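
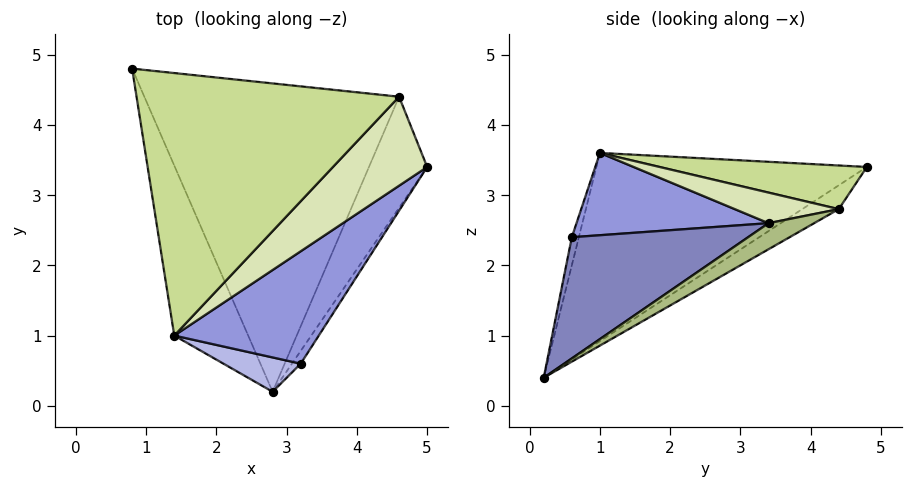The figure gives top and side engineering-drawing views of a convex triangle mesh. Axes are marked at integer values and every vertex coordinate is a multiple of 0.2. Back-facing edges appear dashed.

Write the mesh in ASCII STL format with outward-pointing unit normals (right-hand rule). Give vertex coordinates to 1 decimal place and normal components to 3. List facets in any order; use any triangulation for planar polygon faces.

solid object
 facet normal -0.918 -0.164 -0.361
  outer loop
   vertex 1.4 1.0 3.6
   vertex 0.8 4.8 3.4
   vertex 2.8 0.2 0.4
  endloop
 endfacet
 facet normal 0.842 -0.537 -0.061
  outer loop
   vertex 3.2 0.6 2.4
   vertex 2.8 0.2 0.4
   vertex 5.0 3.4 2.6
  endloop
 endfacet
 facet normal 0.463 -0.355 0.812
  outer loop
   vertex 3.2 0.6 2.4
   vertex 5.0 3.4 2.6
   vertex 1.4 1.0 3.6
  endloop
 endfacet
 facet normal -0.076 -0.975 0.210
  outer loop
   vertex 3.2 0.6 2.4
   vertex 1.4 1.0 3.6
   vertex 2.8 0.2 0.4
  endloop
 endfacet
 facet normal -0.080 0.520 -0.850
  outer loop
   vertex 4.6 4.4 2.8
   vertex 2.8 0.2 0.4
   vertex 0.8 4.8 3.4
  endloop
 endfacet
 facet normal 0.387 0.327 -0.862
  outer loop
   vertex 4.6 4.4 2.8
   vertex 5.0 3.4 2.6
   vertex 2.8 0.2 0.4
  endloop
 endfacet
 facet normal 0.163 0.078 0.983
  outer loop
   vertex 4.6 4.4 2.8
   vertex 0.8 4.8 3.4
   vertex 1.4 1.0 3.6
  endloop
 endfacet
 facet normal 0.308 -0.067 0.949
  outer loop
   vertex 4.6 4.4 2.8
   vertex 1.4 1.0 3.6
   vertex 5.0 3.4 2.6
  endloop
 endfacet
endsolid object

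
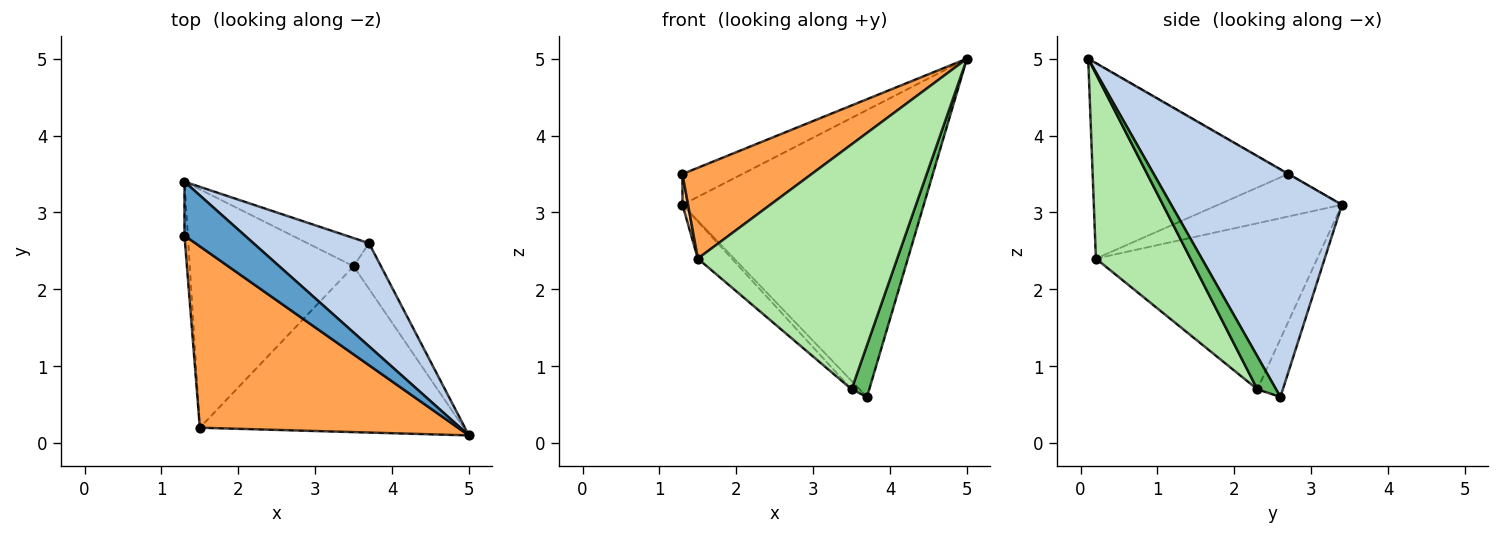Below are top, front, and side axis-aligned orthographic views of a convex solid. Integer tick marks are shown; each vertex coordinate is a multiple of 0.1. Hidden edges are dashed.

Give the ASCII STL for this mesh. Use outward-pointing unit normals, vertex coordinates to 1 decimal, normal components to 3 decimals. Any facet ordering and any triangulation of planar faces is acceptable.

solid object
 facet normal -0.003 0.496 0.868
  outer loop
   vertex 1.3 3.4 3.1
   vertex 1.3 2.7 3.5
   vertex 5.0 0.1 5.0
  endloop
 endfacet
 facet normal 0.554 0.783 0.281
  outer loop
   vertex 1.3 3.4 3.1
   vertex 5.0 0.1 5.0
   vertex 3.7 2.6 0.6
  endloop
 endfacet
 facet normal -0.561 -0.371 0.740
  outer loop
   vertex 1.5 0.2 2.4
   vertex 5.0 0.1 5.0
   vertex 1.3 2.7 3.5
  endloop
 endfacet
 facet normal -0.996 -0.045 -0.079
  outer loop
   vertex 1.5 0.2 2.4
   vertex 1.3 2.7 3.5
   vertex 1.3 3.4 3.1
  endloop
 endfacet
 facet normal 0.622 -0.587 -0.518
  outer loop
   vertex 3.5 2.3 0.7
   vertex 3.7 2.6 0.6
   vertex 5.0 0.1 5.0
  endloop
 endfacet
 facet normal 0.366 -0.771 -0.522
  outer loop
   vertex 3.5 2.3 0.7
   vertex 5.0 0.1 5.0
   vertex 1.5 0.2 2.4
  endloop
 endfacet
 facet normal -0.671 0.210 -0.711
  outer loop
   vertex 3.5 2.3 0.7
   vertex 1.3 3.4 3.1
   vertex 3.7 2.6 0.6
  endloop
 endfacet
 facet normal -0.708 0.109 -0.698
  outer loop
   vertex 3.5 2.3 0.7
   vertex 1.5 0.2 2.4
   vertex 1.3 3.4 3.1
  endloop
 endfacet
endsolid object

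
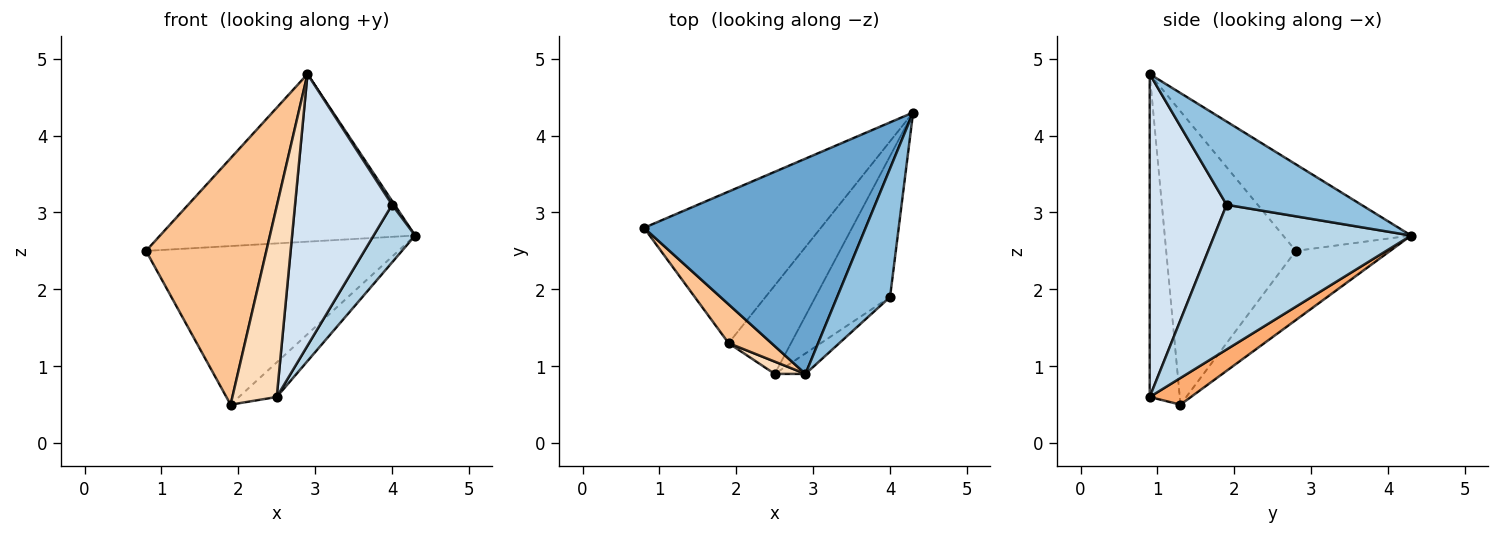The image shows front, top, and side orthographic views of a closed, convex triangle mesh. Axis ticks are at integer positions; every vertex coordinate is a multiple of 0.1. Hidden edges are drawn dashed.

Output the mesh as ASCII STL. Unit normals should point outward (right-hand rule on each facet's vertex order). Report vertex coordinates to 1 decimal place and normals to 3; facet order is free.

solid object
 facet normal -0.295 0.587 0.754
  outer loop
   vertex 2.9 0.9 4.8
   vertex 4.3 4.3 2.7
   vertex 0.8 2.8 2.5
  endloop
 endfacet
 facet normal 0.844 -0.016 0.537
  outer loop
   vertex 4.0 1.9 3.1
   vertex 4.3 4.3 2.7
   vertex 2.9 0.9 4.8
  endloop
 endfacet
 facet normal 0.874 -0.184 -0.450
  outer loop
   vertex 4.0 1.9 3.1
   vertex 2.5 0.9 0.6
   vertex 4.3 4.3 2.7
  endloop
 endfacet
 facet normal 0.620 -0.782 -0.059
  outer loop
   vertex 4.0 1.9 3.1
   vertex 2.9 0.9 4.8
   vertex 2.5 0.9 0.6
  endloop
 endfacet
 facet normal -0.261 0.698 -0.667
  outer loop
   vertex 1.9 1.3 0.5
   vertex 0.8 2.8 2.5
   vertex 4.3 4.3 2.7
  endloop
 endfacet
 facet normal 0.370 0.339 -0.865
  outer loop
   vertex 1.9 1.3 0.5
   vertex 4.3 4.3 2.7
   vertex 2.5 0.9 0.6
  endloop
 endfacet
 facet normal -0.729 -0.676 0.107
  outer loop
   vertex 1.9 1.3 0.5
   vertex 2.9 0.9 4.8
   vertex 0.8 2.8 2.5
  endloop
 endfacet
 facet normal -0.560 -0.827 0.053
  outer loop
   vertex 1.9 1.3 0.5
   vertex 2.5 0.9 0.6
   vertex 2.9 0.9 4.8
  endloop
 endfacet
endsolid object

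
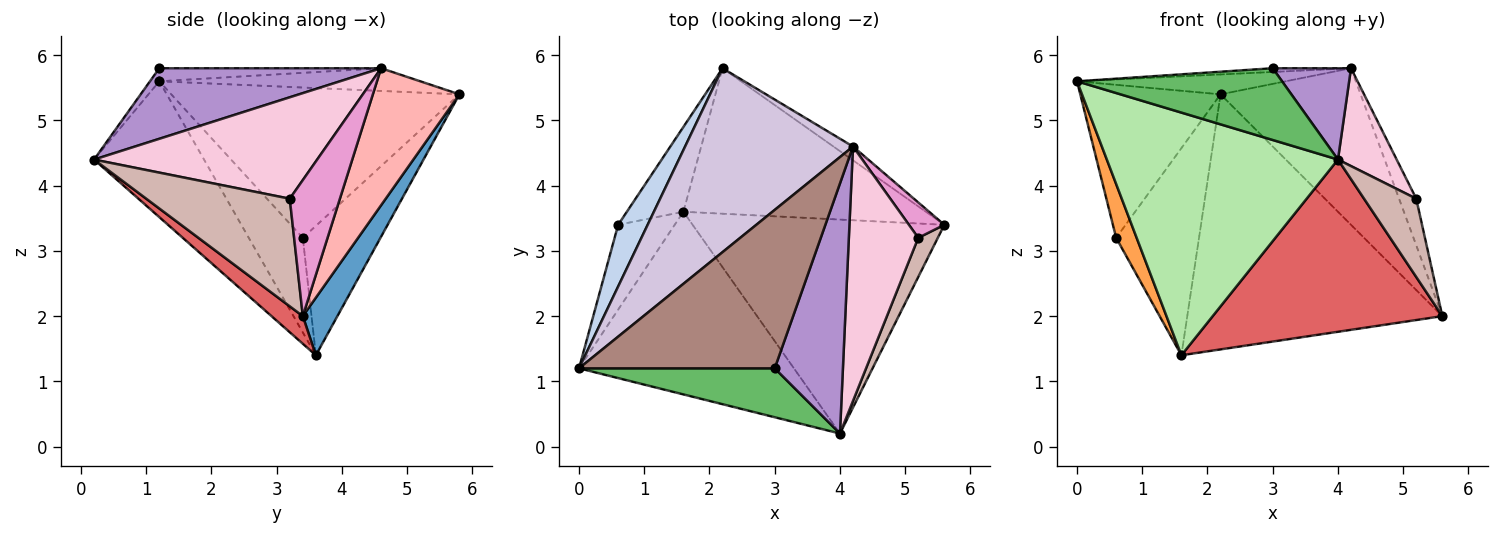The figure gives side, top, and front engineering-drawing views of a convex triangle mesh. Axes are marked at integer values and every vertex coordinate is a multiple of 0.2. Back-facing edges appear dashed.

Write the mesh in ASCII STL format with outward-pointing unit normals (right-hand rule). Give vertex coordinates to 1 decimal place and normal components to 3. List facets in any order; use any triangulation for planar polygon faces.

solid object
 facet normal 0.117 0.863 -0.492
  outer loop
   vertex 1.6 3.6 1.4
   vertex 2.2 5.8 5.4
   vertex 5.6 3.4 2.0
  endloop
 endfacet
 facet normal -0.885 0.431 0.174
  outer loop
   vertex 0.6 3.4 3.2
   vertex 0.0 1.2 5.6
   vertex 2.2 5.8 5.4
  endloop
 endfacet
 facet normal -0.816 -0.310 -0.488
  outer loop
   vertex 0.6 3.4 3.2
   vertex 1.6 3.6 1.4
   vertex 0.0 1.2 5.6
  endloop
 endfacet
 facet normal -0.655 0.699 -0.286
  outer loop
   vertex 0.6 3.4 3.2
   vertex 2.2 5.8 5.4
   vertex 1.6 3.6 1.4
  endloop
 endfacet
 facet normal -0.038 -0.826 0.563
  outer loop
   vertex 4.0 0.2 4.4
   vertex 3.0 1.2 5.8
   vertex 0.0 1.2 5.6
  endloop
 endfacet
 facet normal -0.355 -0.747 -0.562
  outer loop
   vertex 4.0 0.2 4.4
   vertex 0.0 1.2 5.6
   vertex 1.6 3.6 1.4
  endloop
 endfacet
 facet normal 0.085 -0.625 -0.776
  outer loop
   vertex 4.0 0.2 4.4
   vertex 1.6 3.6 1.4
   vertex 5.6 3.4 2.0
  endloop
 endfacet
 facet normal 0.524 0.848 -0.075
  outer loop
   vertex 4.2 4.6 5.8
   vertex 5.6 3.4 2.0
   vertex 2.2 5.8 5.4
  endloop
 endfacet
 facet normal 0.697 -0.246 0.674
  outer loop
   vertex 4.2 4.6 5.8
   vertex 3.0 1.2 5.8
   vertex 4.0 0.2 4.4
  endloop
 endfacet
 facet normal -0.133 0.107 0.985
  outer loop
   vertex 4.2 4.6 5.8
   vertex 2.2 5.8 5.4
   vertex 0.0 1.2 5.6
  endloop
 endfacet
 facet normal -0.067 0.023 0.998
  outer loop
   vertex 4.2 4.6 5.8
   vertex 0.0 1.2 5.6
   vertex 3.0 1.2 5.8
  endloop
 endfacet
 facet normal 0.926 -0.337 0.168
  outer loop
   vertex 5.2 3.2 3.8
   vertex 4.0 0.2 4.4
   vertex 5.6 3.4 2.0
  endloop
 endfacet
 facet normal 0.919 0.315 0.239
  outer loop
   vertex 5.2 3.2 3.8
   vertex 5.6 3.4 2.0
   vertex 4.2 4.6 5.8
  endloop
 endfacet
 facet normal 0.807 -0.212 0.552
  outer loop
   vertex 5.2 3.2 3.8
   vertex 4.2 4.6 5.8
   vertex 4.0 0.2 4.4
  endloop
 endfacet
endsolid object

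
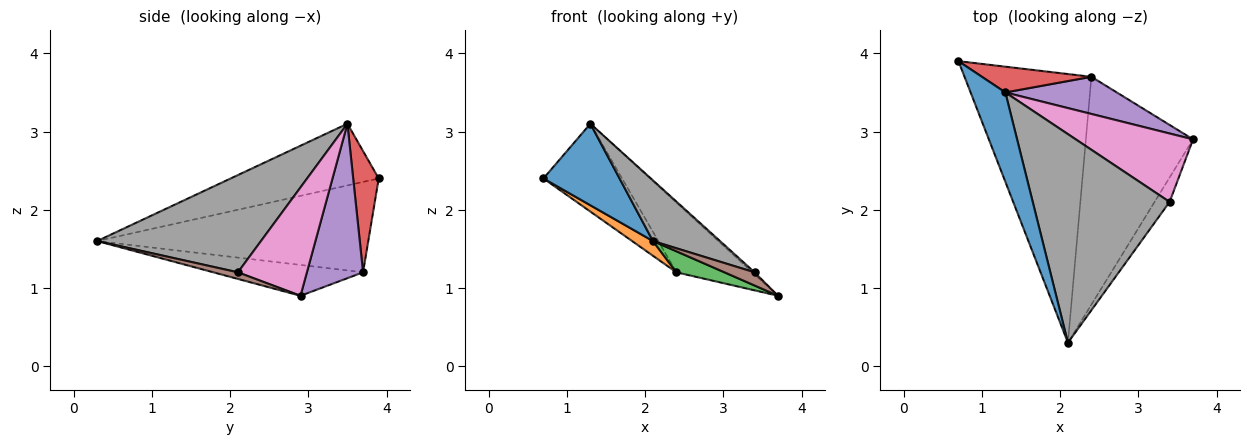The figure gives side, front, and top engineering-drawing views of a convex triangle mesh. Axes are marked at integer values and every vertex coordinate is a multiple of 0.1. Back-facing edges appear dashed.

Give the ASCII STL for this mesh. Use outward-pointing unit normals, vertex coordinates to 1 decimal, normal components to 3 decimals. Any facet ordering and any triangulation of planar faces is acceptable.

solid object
 facet normal -0.795 -0.409 0.448
  outer loop
   vertex 1.3 3.5 3.1
   vertex 0.7 3.9 2.4
   vertex 2.1 0.3 1.6
  endloop
 endfacet
 facet normal -0.580 -0.045 -0.814
  outer loop
   vertex 2.4 3.7 1.2
   vertex 2.1 0.3 1.6
   vertex 0.7 3.9 2.4
  endloop
 endfacet
 facet normal -0.275 -0.088 -0.957
  outer loop
   vertex 2.4 3.7 1.2
   vertex 3.7 2.9 0.9
   vertex 2.1 0.3 1.6
  endloop
 endfacet
 facet normal 0.297 0.916 0.269
  outer loop
   vertex 2.4 3.7 1.2
   vertex 0.7 3.9 2.4
   vertex 1.3 3.5 3.1
  endloop
 endfacet
 facet normal 0.546 0.739 0.394
  outer loop
   vertex 2.4 3.7 1.2
   vertex 1.3 3.5 3.1
   vertex 3.7 2.9 0.9
  endloop
 endfacet
 facet normal 0.361 -0.443 -0.821
  outer loop
   vertex 3.4 2.1 1.2
   vertex 2.1 0.3 1.6
   vertex 3.7 2.9 0.9
  endloop
 endfacet
 facet normal 0.678 0.021 0.734
  outer loop
   vertex 3.4 2.1 1.2
   vertex 3.7 2.9 0.9
   vertex 1.3 3.5 3.1
  endloop
 endfacet
 facet normal 0.564 -0.231 0.793
  outer loop
   vertex 3.4 2.1 1.2
   vertex 1.3 3.5 3.1
   vertex 2.1 0.3 1.6
  endloop
 endfacet
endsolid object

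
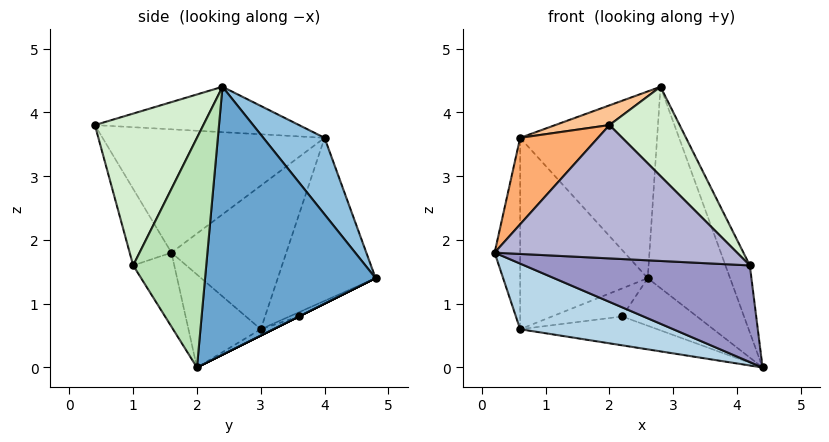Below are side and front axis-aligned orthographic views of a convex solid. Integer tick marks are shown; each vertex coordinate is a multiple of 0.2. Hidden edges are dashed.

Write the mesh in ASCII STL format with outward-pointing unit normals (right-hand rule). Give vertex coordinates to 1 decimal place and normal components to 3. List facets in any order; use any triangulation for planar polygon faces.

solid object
 facet normal 0.865 0.418 0.277
  outer loop
   vertex 2.8 2.4 4.4
   vertex 4.4 2.0 0.0
   vertex 2.6 4.8 1.4
  endloop
 endfacet
 facet normal 0.334 0.747 0.575
  outer loop
   vertex 0.6 4.0 3.6
   vertex 2.8 2.4 4.4
   vertex 2.6 4.8 1.4
  endloop
 endfacet
 facet normal -0.274 -0.580 -0.768
  outer loop
   vertex 0.6 3.0 0.6
   vertex 4.4 2.0 0.0
   vertex 0.2 1.6 1.8
  endloop
 endfacet
 facet normal -0.974 0.216 -0.072
  outer loop
   vertex 0.6 3.0 0.6
   vertex 0.2 1.6 1.8
   vertex 0.6 4.0 3.6
  endloop
 endfacet
 facet normal -0.588 0.767 -0.256
  outer loop
   vertex 0.6 3.0 0.6
   vertex 0.6 4.0 3.6
   vertex 2.6 4.8 1.4
  endloop
 endfacet
 facet normal -0.791 -0.277 0.545
  outer loop
   vertex 2.0 0.4 3.8
   vertex 0.6 4.0 3.6
   vertex 0.2 1.6 1.8
  endloop
 endfacet
 facet normal -0.408 -0.109 0.906
  outer loop
   vertex 2.0 0.4 3.8
   vertex 2.8 2.4 4.4
   vertex 0.6 4.0 3.6
  endloop
 endfacet
 facet normal 0.000 0.447 -0.894
  outer loop
   vertex 2.2 3.6 0.8
   vertex 2.6 4.8 1.4
   vertex 4.4 2.0 0.0
  endloop
 endfacet
 facet normal -0.038 0.405 -0.914
  outer loop
   vertex 2.2 3.6 0.8
   vertex 4.4 2.0 0.0
   vertex 0.6 3.0 0.6
  endloop
 endfacet
 facet normal -0.063 0.463 -0.884
  outer loop
   vertex 2.2 3.6 0.8
   vertex 0.6 3.0 0.6
   vertex 2.6 4.8 1.4
  endloop
 endfacet
 facet normal 0.905 0.302 0.302
  outer loop
   vertex 4.2 1.0 1.6
   vertex 4.4 2.0 0.0
   vertex 2.8 2.4 4.4
  endloop
 endfacet
 facet normal 0.691 -0.447 0.569
  outer loop
   vertex 4.2 1.0 1.6
   vertex 2.8 2.4 4.4
   vertex 2.0 0.4 3.8
  endloop
 endfacet
 facet normal -0.151 -0.830 -0.537
  outer loop
   vertex 4.2 1.0 1.6
   vertex 0.2 1.6 1.8
   vertex 4.4 2.0 0.0
  endloop
 endfacet
 facet normal -0.155 -0.903 -0.402
  outer loop
   vertex 4.2 1.0 1.6
   vertex 2.0 0.4 3.8
   vertex 0.2 1.6 1.8
  endloop
 endfacet
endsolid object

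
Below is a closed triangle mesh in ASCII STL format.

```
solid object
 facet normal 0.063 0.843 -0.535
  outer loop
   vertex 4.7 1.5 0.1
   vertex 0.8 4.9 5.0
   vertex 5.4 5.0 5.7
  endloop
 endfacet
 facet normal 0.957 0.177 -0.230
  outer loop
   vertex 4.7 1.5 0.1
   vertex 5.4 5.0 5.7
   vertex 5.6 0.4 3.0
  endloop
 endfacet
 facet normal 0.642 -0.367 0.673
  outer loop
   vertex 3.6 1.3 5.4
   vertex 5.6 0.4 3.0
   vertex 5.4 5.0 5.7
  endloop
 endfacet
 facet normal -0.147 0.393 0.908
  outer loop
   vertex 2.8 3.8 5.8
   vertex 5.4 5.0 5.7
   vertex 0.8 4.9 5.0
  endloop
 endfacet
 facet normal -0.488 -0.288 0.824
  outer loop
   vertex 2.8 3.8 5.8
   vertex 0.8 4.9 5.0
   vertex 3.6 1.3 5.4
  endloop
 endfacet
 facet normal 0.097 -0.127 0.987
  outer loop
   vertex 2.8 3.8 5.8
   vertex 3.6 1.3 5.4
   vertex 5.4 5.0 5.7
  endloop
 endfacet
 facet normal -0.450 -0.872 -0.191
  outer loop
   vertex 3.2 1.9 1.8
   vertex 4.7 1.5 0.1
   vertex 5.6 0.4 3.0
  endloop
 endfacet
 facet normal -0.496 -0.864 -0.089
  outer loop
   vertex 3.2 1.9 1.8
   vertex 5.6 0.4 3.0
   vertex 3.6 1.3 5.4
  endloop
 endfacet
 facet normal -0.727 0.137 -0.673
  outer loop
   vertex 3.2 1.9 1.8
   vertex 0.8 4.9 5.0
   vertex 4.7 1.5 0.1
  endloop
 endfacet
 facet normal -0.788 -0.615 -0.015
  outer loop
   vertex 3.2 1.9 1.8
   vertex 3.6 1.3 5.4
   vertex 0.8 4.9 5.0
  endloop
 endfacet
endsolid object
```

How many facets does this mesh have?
10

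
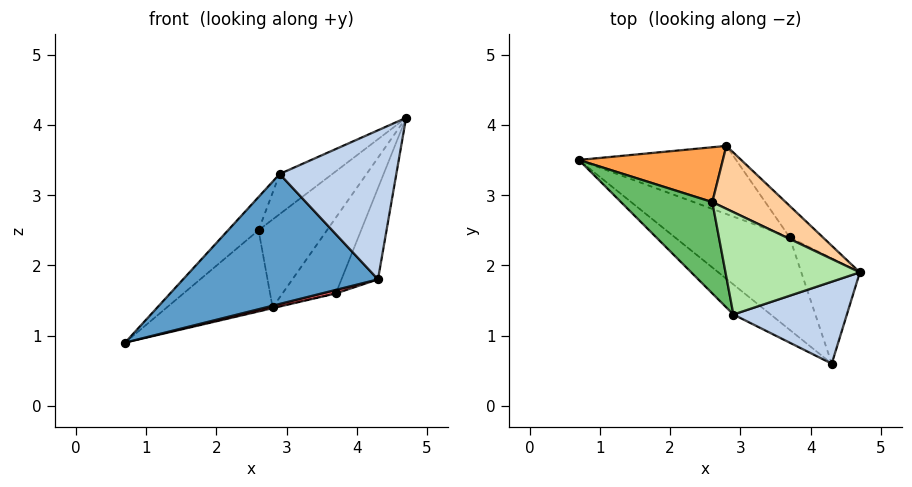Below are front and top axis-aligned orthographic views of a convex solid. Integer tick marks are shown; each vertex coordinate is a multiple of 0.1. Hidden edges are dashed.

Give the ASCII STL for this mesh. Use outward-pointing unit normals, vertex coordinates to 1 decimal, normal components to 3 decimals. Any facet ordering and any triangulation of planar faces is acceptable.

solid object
 facet normal -0.589 -0.787 -0.182
  outer loop
   vertex 2.9 1.3 3.3
   vertex 0.7 3.5 0.9
   vertex 4.3 0.6 1.8
  endloop
 endfacet
 facet normal 0.078 -0.874 0.480
  outer loop
   vertex 2.9 1.3 3.3
   vertex 4.3 0.6 1.8
   vertex 4.7 1.9 4.1
  endloop
 endfacet
 facet normal -0.208 0.809 0.550
  outer loop
   vertex 2.6 2.9 2.5
   vertex 2.8 3.7 1.4
   vertex 0.7 3.5 0.9
  endloop
 endfacet
 facet normal -0.056 0.812 0.581
  outer loop
   vertex 2.6 2.9 2.5
   vertex 4.7 1.9 4.1
   vertex 2.8 3.7 1.4
  endloop
 endfacet
 facet normal -0.564 0.282 0.776
  outer loop
   vertex 2.6 2.9 2.5
   vertex 0.7 3.5 0.9
   vertex 2.9 1.3 3.3
  endloop
 endfacet
 facet normal -0.472 0.322 0.821
  outer loop
   vertex 2.6 2.9 2.5
   vertex 2.9 1.3 3.3
   vertex 4.7 1.9 4.1
  endloop
 endfacet
 facet normal 0.214 -0.037 -0.976
  outer loop
   vertex 3.7 2.4 1.6
   vertex 4.3 0.6 1.8
   vertex 0.7 3.5 0.9
  endloop
 endfacet
 facet normal 0.231 0.010 -0.973
  outer loop
   vertex 3.7 2.4 1.6
   vertex 0.7 3.5 0.9
   vertex 2.8 3.7 1.4
  endloop
 endfacet
 facet normal 0.912 0.269 -0.311
  outer loop
   vertex 3.7 2.4 1.6
   vertex 4.7 1.9 4.1
   vertex 4.3 0.6 1.8
  endloop
 endfacet
 facet normal 0.817 0.532 -0.221
  outer loop
   vertex 3.7 2.4 1.6
   vertex 2.8 3.7 1.4
   vertex 4.7 1.9 4.1
  endloop
 endfacet
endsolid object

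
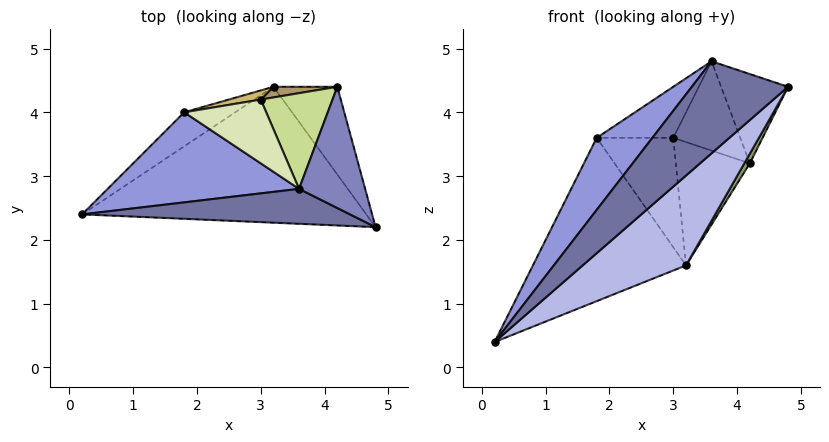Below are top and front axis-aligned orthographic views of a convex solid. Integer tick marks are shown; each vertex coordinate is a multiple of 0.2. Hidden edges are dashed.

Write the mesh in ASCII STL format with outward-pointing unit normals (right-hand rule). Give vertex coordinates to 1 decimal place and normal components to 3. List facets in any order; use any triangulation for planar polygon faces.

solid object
 facet normal -0.330 -0.883 0.335
  outer loop
   vertex 3.6 2.8 4.8
   vertex 0.2 2.4 0.4
   vertex 4.8 2.2 4.4
  endloop
 endfacet
 facet normal 0.492 0.516 0.701
  outer loop
   vertex 3.6 2.8 4.8
   vertex 4.8 2.2 4.4
   vertex 4.2 4.4 3.2
  endloop
 endfacet
 facet normal -0.684 -0.456 0.570
  outer loop
   vertex 1.8 4.0 3.6
   vertex 0.2 2.4 0.4
   vertex 3.6 2.8 4.8
  endloop
 endfacet
 facet normal 0.574 -0.452 -0.683
  outer loop
   vertex 3.2 4.4 1.6
   vertex 4.8 2.2 4.4
   vertex 0.2 2.4 0.4
  endloop
 endfacet
 facet normal 0.847 -0.058 -0.529
  outer loop
   vertex 3.2 4.4 1.6
   vertex 4.2 4.4 3.2
   vertex 4.8 2.2 4.4
  endloop
 endfacet
 facet normal -0.496 0.850 -0.177
  outer loop
   vertex 3.2 4.4 1.6
   vertex 0.2 2.4 0.4
   vertex 1.8 4.0 3.6
  endloop
 endfacet
 facet normal 0.129 0.677 0.725
  outer loop
   vertex 3.0 4.2 3.6
   vertex 3.6 2.8 4.8
   vertex 4.2 4.4 3.2
  endloop
 endfacet
 facet normal -0.104 0.621 0.777
  outer loop
   vertex 3.0 4.2 3.6
   vertex 1.8 4.0 3.6
   vertex 3.6 2.8 4.8
  endloop
 endfacet
 facet normal -0.136 0.987 0.085
  outer loop
   vertex 3.0 4.2 3.6
   vertex 4.2 4.4 3.2
   vertex 3.2 4.4 1.6
  endloop
 endfacet
 facet normal -0.164 0.983 0.082
  outer loop
   vertex 3.0 4.2 3.6
   vertex 3.2 4.4 1.6
   vertex 1.8 4.0 3.6
  endloop
 endfacet
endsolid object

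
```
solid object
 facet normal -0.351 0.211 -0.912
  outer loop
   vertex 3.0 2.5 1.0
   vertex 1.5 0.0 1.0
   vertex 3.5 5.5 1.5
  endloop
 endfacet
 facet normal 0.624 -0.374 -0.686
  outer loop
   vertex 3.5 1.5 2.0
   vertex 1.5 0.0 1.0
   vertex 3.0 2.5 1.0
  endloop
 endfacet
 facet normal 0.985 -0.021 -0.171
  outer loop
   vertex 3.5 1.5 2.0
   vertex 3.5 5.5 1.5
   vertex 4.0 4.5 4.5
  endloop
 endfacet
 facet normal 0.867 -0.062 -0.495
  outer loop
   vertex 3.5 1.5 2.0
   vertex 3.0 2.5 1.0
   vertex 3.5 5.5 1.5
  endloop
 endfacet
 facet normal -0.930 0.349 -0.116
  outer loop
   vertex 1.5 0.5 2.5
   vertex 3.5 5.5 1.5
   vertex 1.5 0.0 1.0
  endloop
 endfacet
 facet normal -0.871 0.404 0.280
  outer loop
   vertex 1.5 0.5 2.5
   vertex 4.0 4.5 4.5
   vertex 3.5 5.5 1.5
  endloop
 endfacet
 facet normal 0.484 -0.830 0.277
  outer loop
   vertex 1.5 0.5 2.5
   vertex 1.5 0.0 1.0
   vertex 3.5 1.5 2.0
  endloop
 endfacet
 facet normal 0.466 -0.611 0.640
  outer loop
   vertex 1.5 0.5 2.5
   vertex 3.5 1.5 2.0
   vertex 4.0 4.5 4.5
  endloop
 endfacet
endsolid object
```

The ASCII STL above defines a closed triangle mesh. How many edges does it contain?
12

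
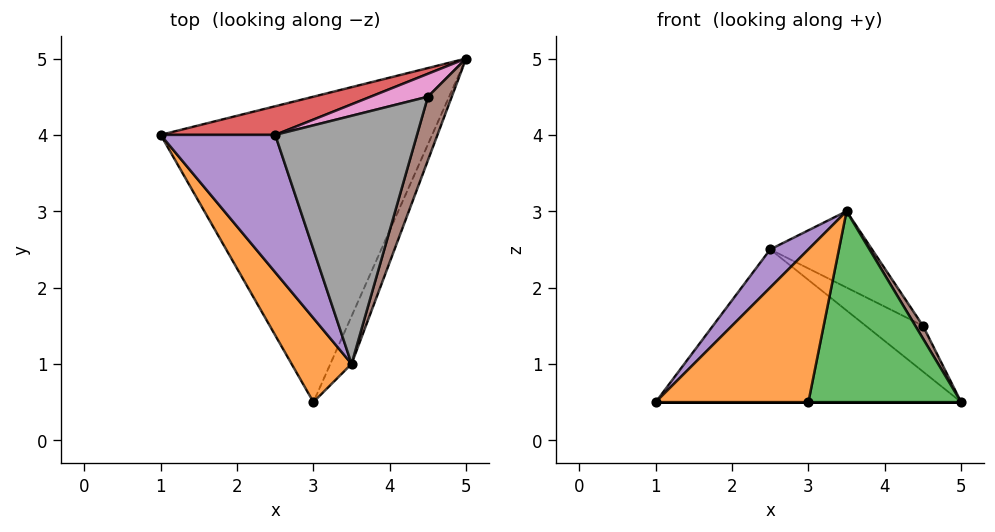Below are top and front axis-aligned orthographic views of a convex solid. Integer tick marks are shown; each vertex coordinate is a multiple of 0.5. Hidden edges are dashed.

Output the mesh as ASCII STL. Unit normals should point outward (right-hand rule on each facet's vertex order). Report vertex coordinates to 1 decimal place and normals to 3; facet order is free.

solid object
 facet normal 0.000 0.000 -1.000
  outer loop
   vertex 3.0 0.5 0.5
   vertex 1.0 4.0 0.5
   vertex 5.0 5.0 0.5
  endloop
 endfacet
 facet normal -0.838 -0.479 0.263
  outer loop
   vertex 3.5 1.0 3.0
   vertex 1.0 4.0 0.5
   vertex 3.0 0.5 0.5
  endloop
 endfacet
 facet normal 0.909 -0.404 -0.101
  outer loop
   vertex 3.5 1.0 3.0
   vertex 3.0 0.5 0.5
   vertex 5.0 5.0 0.5
  endloop
 endfacet
 facet normal -0.239 0.954 0.179
  outer loop
   vertex 2.5 4.0 2.5
   vertex 5.0 5.0 0.5
   vertex 1.0 4.0 0.5
  endloop
 endfacet
 facet normal -0.789 -0.164 0.592
  outer loop
   vertex 2.5 4.0 2.5
   vertex 1.0 4.0 0.5
   vertex 3.5 1.0 3.0
  endloop
 endfacet
 facet normal 0.907 -0.082 0.412
  outer loop
   vertex 4.5 4.5 1.5
   vertex 3.5 1.0 3.0
   vertex 5.0 5.0 0.5
  endloop
 endfacet
 facet normal 0.000 0.894 0.447
  outer loop
   vertex 4.5 4.5 1.5
   vertex 5.0 5.0 0.5
   vertex 2.5 4.0 2.5
  endloop
 endfacet
 facet normal 0.375 0.273 0.886
  outer loop
   vertex 4.5 4.5 1.5
   vertex 2.5 4.0 2.5
   vertex 3.5 1.0 3.0
  endloop
 endfacet
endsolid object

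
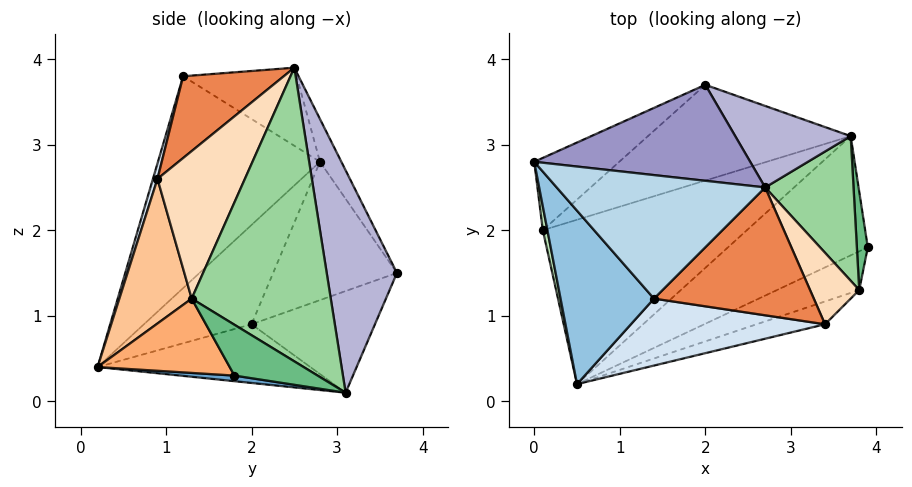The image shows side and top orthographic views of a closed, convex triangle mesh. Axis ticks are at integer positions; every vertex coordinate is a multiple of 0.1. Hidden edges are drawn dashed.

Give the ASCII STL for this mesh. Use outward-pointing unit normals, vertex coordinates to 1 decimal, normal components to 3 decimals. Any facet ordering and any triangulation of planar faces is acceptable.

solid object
 facet normal 0.040 -0.146 -0.988
  outer loop
   vertex 3.7 3.1 0.1
   vertex 3.9 1.8 0.3
   vertex 0.5 0.2 0.4
  endloop
 endfacet
 facet normal -0.802 -0.481 0.354
  outer loop
   vertex 1.4 1.2 3.8
   vertex 0.0 2.8 2.8
   vertex 0.5 0.2 0.4
  endloop
 endfacet
 facet normal -0.338 0.268 0.902
  outer loop
   vertex 1.4 1.2 3.8
   vertex 2.7 2.5 3.9
   vertex 0.0 2.8 2.8
  endloop
 endfacet
 facet normal 0.022 -0.961 0.277
  outer loop
   vertex 1.4 1.2 3.8
   vertex 0.5 0.2 0.4
   vertex 3.4 0.9 2.6
  endloop
 endfacet
 facet normal 0.403 -0.464 0.789
  outer loop
   vertex 1.4 1.2 3.8
   vertex 3.4 0.9 2.6
   vertex 2.7 2.5 3.9
  endloop
 endfacet
 facet normal 0.377 -0.827 -0.417
  outer loop
   vertex 3.8 1.3 1.2
   vertex 0.5 0.2 0.4
   vertex 3.9 1.8 0.3
  endloop
 endfacet
 facet normal 0.348 -0.923 -0.164
  outer loop
   vertex 3.8 1.3 1.2
   vertex 3.4 0.9 2.6
   vertex 0.5 0.2 0.4
  endloop
 endfacet
 facet normal 0.937 0.156 0.312
  outer loop
   vertex 3.8 1.3 1.2
   vertex 2.7 2.5 3.9
   vertex 3.4 0.9 2.6
  endloop
 endfacet
 facet normal 0.962 0.180 0.207
  outer loop
   vertex 3.8 1.3 1.2
   vertex 3.9 1.8 0.3
   vertex 3.7 3.1 0.1
  endloop
 endfacet
 facet normal 0.933 0.224 0.281
  outer loop
   vertex 3.8 1.3 1.2
   vertex 3.7 3.1 0.1
   vertex 2.7 2.5 3.9
  endloop
 endfacet
 facet normal -0.972 -0.229 0.045
  outer loop
   vertex 0.1 2.0 0.9
   vertex 0.5 0.2 0.4
   vertex 0.0 2.8 2.8
  endloop
 endfacet
 facet normal -0.271 0.201 -0.941
  outer loop
   vertex 0.1 2.0 0.9
   vertex 3.7 3.1 0.1
   vertex 0.5 0.2 0.4
  endloop
 endfacet
 facet normal -0.092 0.880 0.467
  outer loop
   vertex 2.0 3.7 1.5
   vertex 0.0 2.8 2.8
   vertex 2.7 2.5 3.9
  endloop
 endfacet
 facet normal 0.506 0.821 0.263
  outer loop
   vertex 2.0 3.7 1.5
   vertex 2.7 2.5 3.9
   vertex 3.7 3.1 0.1
  endloop
 endfacet
 facet normal -0.563 0.751 -0.346
  outer loop
   vertex 2.0 3.7 1.5
   vertex 0.1 2.0 0.9
   vertex 0.0 2.8 2.8
  endloop
 endfacet
 facet normal -0.347 0.632 -0.693
  outer loop
   vertex 2.0 3.7 1.5
   vertex 3.7 3.1 0.1
   vertex 0.1 2.0 0.9
  endloop
 endfacet
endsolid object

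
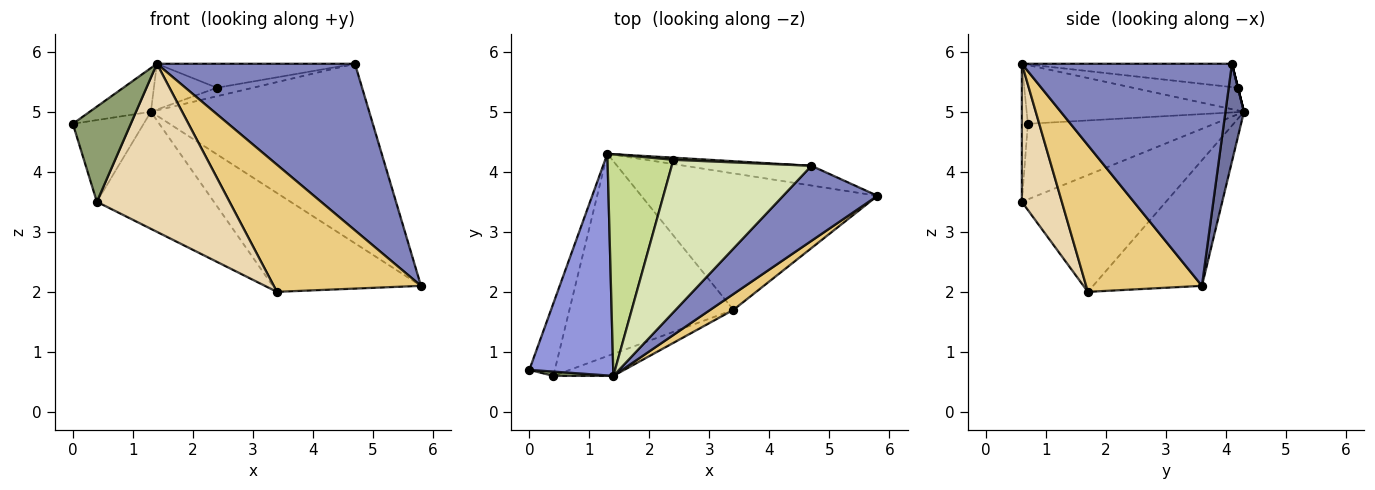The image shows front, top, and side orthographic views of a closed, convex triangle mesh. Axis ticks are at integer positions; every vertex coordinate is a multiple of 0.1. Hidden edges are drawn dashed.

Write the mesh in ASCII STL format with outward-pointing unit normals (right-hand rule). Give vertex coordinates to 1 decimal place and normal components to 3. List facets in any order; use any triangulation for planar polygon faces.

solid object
 facet normal 0.084 0.991 -0.109
  outer loop
   vertex 4.7 4.1 5.8
   vertex 5.8 3.6 2.1
   vertex 1.3 4.3 5.0
  endloop
 endfacet
 facet normal 0.695 -0.655 0.295
  outer loop
   vertex 1.4 0.6 5.8
   vertex 5.8 3.6 2.1
   vertex 4.7 4.1 5.8
  endloop
 endfacet
 facet normal -0.566 0.160 0.809
  outer loop
   vertex 1.4 0.6 5.8
   vertex 1.3 4.3 5.0
   vertex 0.0 0.7 4.8
  endloop
 endfacet
 facet normal -0.892 0.339 -0.300
  outer loop
   vertex 0.4 0.6 3.5
   vertex 0.0 0.7 4.8
   vertex 1.3 4.3 5.0
  endloop
 endfacet
 facet normal -0.103 -0.994 0.045
  outer loop
   vertex 0.4 0.6 3.5
   vertex 1.4 0.6 5.8
   vertex 0.0 0.7 4.8
  endloop
 endfacet
 facet normal 0.000 0.970 0.243
  outer loop
   vertex 2.4 4.2 5.4
   vertex 4.7 4.1 5.8
   vertex 1.3 4.3 5.0
  endloop
 endfacet
 facet normal -0.320 0.192 0.928
  outer loop
   vertex 2.4 4.2 5.4
   vertex 1.3 4.3 5.0
   vertex 1.4 0.6 5.8
  endloop
 endfacet
 facet normal -0.163 0.154 0.975
  outer loop
   vertex 2.4 4.2 5.4
   vertex 1.4 0.6 5.8
   vertex 4.7 4.1 5.8
  endloop
 endfacet
 facet normal -0.396 0.539 -0.744
  outer loop
   vertex 3.4 1.7 2.0
   vertex 1.3 4.3 5.0
   vertex 5.8 3.6 2.1
  endloop
 endfacet
 facet normal -0.525 0.426 -0.737
  outer loop
   vertex 3.4 1.7 2.0
   vertex 0.4 0.6 3.5
   vertex 1.3 4.3 5.0
  endloop
 endfacet
 facet normal 0.615 -0.782 0.097
  outer loop
   vertex 3.4 1.7 2.0
   vertex 5.8 3.6 2.1
   vertex 1.4 0.6 5.8
  endloop
 endfacet
 facet normal 0.286 -0.950 -0.124
  outer loop
   vertex 3.4 1.7 2.0
   vertex 1.4 0.6 5.8
   vertex 0.4 0.6 3.5
  endloop
 endfacet
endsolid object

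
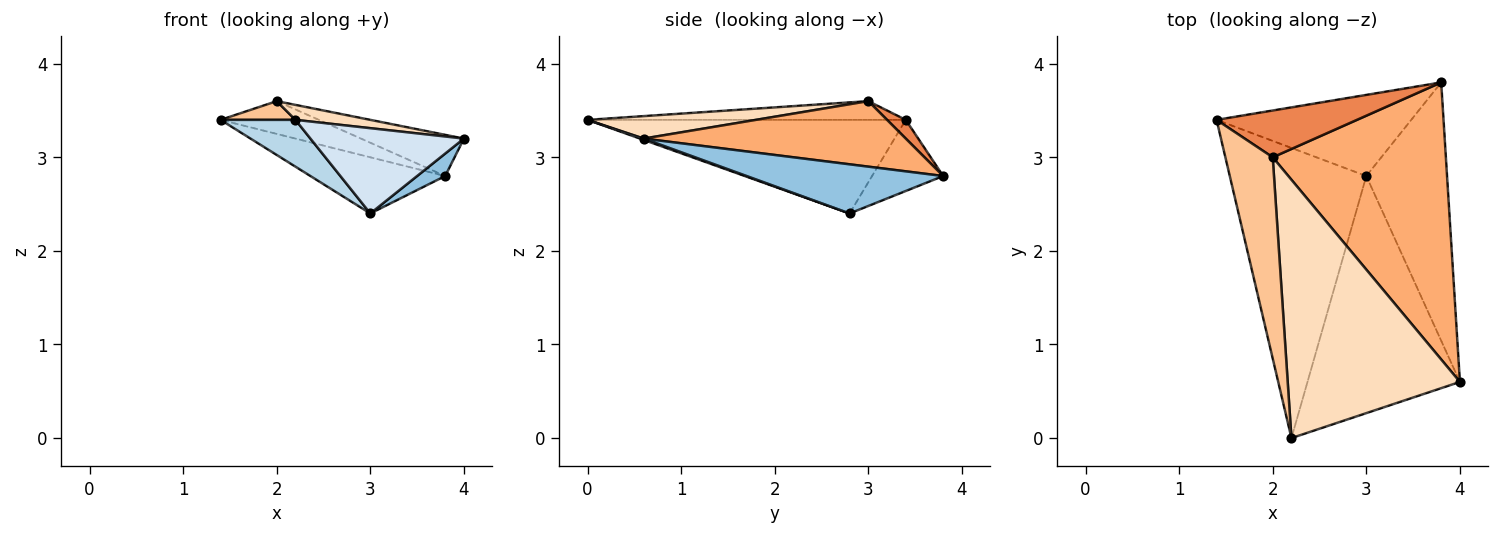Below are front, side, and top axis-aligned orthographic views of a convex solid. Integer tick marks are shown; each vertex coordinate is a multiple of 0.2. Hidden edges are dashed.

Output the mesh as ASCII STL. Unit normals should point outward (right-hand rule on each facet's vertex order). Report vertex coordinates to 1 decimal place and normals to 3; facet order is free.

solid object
 facet normal -0.288 0.545 -0.787
  outer loop
   vertex 3.0 2.8 2.4
   vertex 1.4 3.4 3.4
   vertex 3.8 3.8 2.8
  endloop
 endfacet
 facet normal 0.519 -0.074 -0.852
  outer loop
   vertex 3.0 2.8 2.4
   vertex 3.8 3.8 2.8
   vertex 4.0 0.6 3.2
  endloop
 endfacet
 facet normal -0.560 -0.132 -0.818
  outer loop
   vertex 2.2 0.0 3.4
   vertex 1.4 3.4 3.4
   vertex 3.0 2.8 2.4
  endloop
 endfacet
 facet normal 0.008 -0.338 -0.941
  outer loop
   vertex 2.2 0.0 3.4
   vertex 3.0 2.8 2.4
   vertex 4.0 0.6 3.2
  endloop
 endfacet
 facet normal 0.109 0.570 0.814
  outer loop
   vertex 2.0 3.0 3.6
   vertex 3.8 3.8 2.8
   vertex 1.4 3.4 3.4
  endloop
 endfacet
 facet normal 0.351 0.138 0.926
  outer loop
   vertex 2.0 3.0 3.6
   vertex 4.0 0.6 3.2
   vertex 3.8 3.8 2.8
  endloop
 endfacet
 facet normal -0.366 -0.086 0.927
  outer loop
   vertex 2.0 3.0 3.6
   vertex 1.4 3.4 3.4
   vertex 2.2 0.0 3.4
  endloop
 endfacet
 facet normal 0.129 -0.057 0.990
  outer loop
   vertex 2.0 3.0 3.6
   vertex 2.2 0.0 3.4
   vertex 4.0 0.6 3.2
  endloop
 endfacet
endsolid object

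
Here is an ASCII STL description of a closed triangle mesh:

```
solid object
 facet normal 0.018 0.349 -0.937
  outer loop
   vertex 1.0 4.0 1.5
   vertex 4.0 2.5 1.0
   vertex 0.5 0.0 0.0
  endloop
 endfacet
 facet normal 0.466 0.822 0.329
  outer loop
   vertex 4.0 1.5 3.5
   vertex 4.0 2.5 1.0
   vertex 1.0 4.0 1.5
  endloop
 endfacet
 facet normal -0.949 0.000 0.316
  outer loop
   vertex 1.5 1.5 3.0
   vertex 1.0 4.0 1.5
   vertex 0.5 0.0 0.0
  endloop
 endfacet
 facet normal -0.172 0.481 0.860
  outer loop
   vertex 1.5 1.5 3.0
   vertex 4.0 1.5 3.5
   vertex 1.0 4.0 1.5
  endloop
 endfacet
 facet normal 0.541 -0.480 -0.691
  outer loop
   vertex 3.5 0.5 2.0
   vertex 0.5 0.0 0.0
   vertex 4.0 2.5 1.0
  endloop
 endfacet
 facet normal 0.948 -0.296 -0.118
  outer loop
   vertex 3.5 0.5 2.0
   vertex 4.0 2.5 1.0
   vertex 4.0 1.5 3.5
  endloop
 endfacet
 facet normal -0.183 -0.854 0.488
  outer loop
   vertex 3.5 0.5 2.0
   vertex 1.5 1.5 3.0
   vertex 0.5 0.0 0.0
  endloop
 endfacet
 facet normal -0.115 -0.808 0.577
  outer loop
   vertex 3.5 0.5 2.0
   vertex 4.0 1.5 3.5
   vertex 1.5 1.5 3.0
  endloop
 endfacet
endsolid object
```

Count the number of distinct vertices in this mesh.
6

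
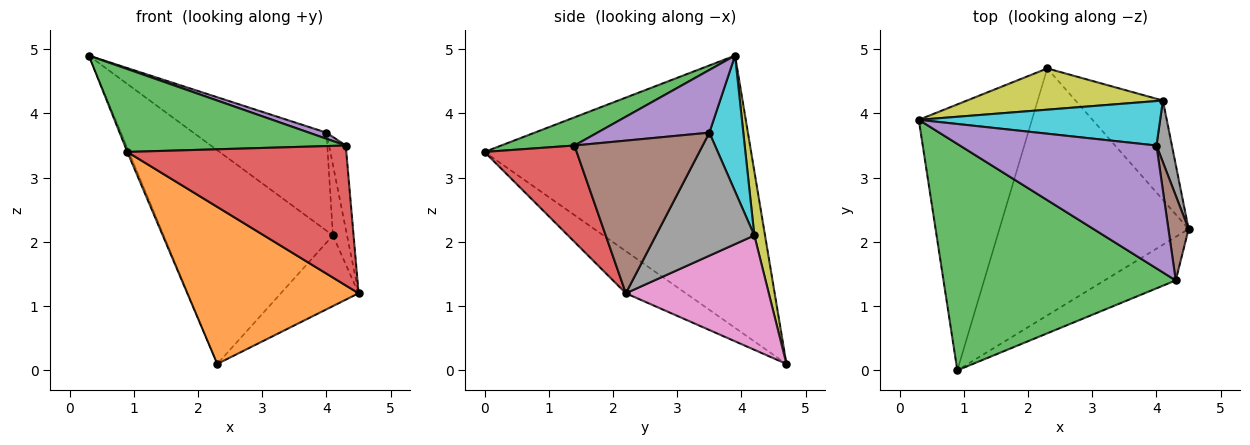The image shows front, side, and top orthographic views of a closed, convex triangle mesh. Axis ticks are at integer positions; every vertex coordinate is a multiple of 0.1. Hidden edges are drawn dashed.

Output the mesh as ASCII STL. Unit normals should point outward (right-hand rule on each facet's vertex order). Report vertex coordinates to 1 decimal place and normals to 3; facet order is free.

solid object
 facet normal -0.923 0.006 -0.384
  outer loop
   vertex 2.3 4.7 0.1
   vertex 0.9 0.0 3.4
   vertex 0.3 3.9 4.9
  endloop
 endfacet
 facet normal -0.185 -0.527 -0.829
  outer loop
   vertex 2.3 4.7 0.1
   vertex 4.5 2.2 1.2
   vertex 0.9 0.0 3.4
  endloop
 endfacet
 facet normal 0.113 -0.341 0.933
  outer loop
   vertex 4.3 1.4 3.5
   vertex 0.3 3.9 4.9
   vertex 0.9 0.0 3.4
  endloop
 endfacet
 facet normal 0.373 -0.886 -0.276
  outer loop
   vertex 4.3 1.4 3.5
   vertex 0.9 0.0 3.4
   vertex 4.5 2.2 1.2
  endloop
 endfacet
 facet normal 0.304 -0.047 0.952
  outer loop
   vertex 4.0 3.5 3.7
   vertex 0.3 3.9 4.9
   vertex 4.3 1.4 3.5
  endloop
 endfacet
 facet normal 0.983 0.128 0.130
  outer loop
   vertex 4.0 3.5 3.7
   vertex 4.3 1.4 3.5
   vertex 4.5 2.2 1.2
  endloop
 endfacet
 facet normal 0.729 0.397 -0.557
  outer loop
   vertex 4.1 4.2 2.1
   vertex 4.5 2.2 1.2
   vertex 2.3 4.7 0.1
  endloop
 endfacet
 facet normal 0.982 0.141 0.123
  outer loop
   vertex 4.1 4.2 2.1
   vertex 4.0 3.5 3.7
   vertex 4.5 2.2 1.2
  endloop
 endfacet
 facet normal 0.062 0.980 0.189
  outer loop
   vertex 4.1 4.2 2.1
   vertex 2.3 4.7 0.1
   vertex 0.3 3.9 4.9
  endloop
 endfacet
 facet normal 0.226 0.887 0.402
  outer loop
   vertex 4.1 4.2 2.1
   vertex 0.3 3.9 4.9
   vertex 4.0 3.5 3.7
  endloop
 endfacet
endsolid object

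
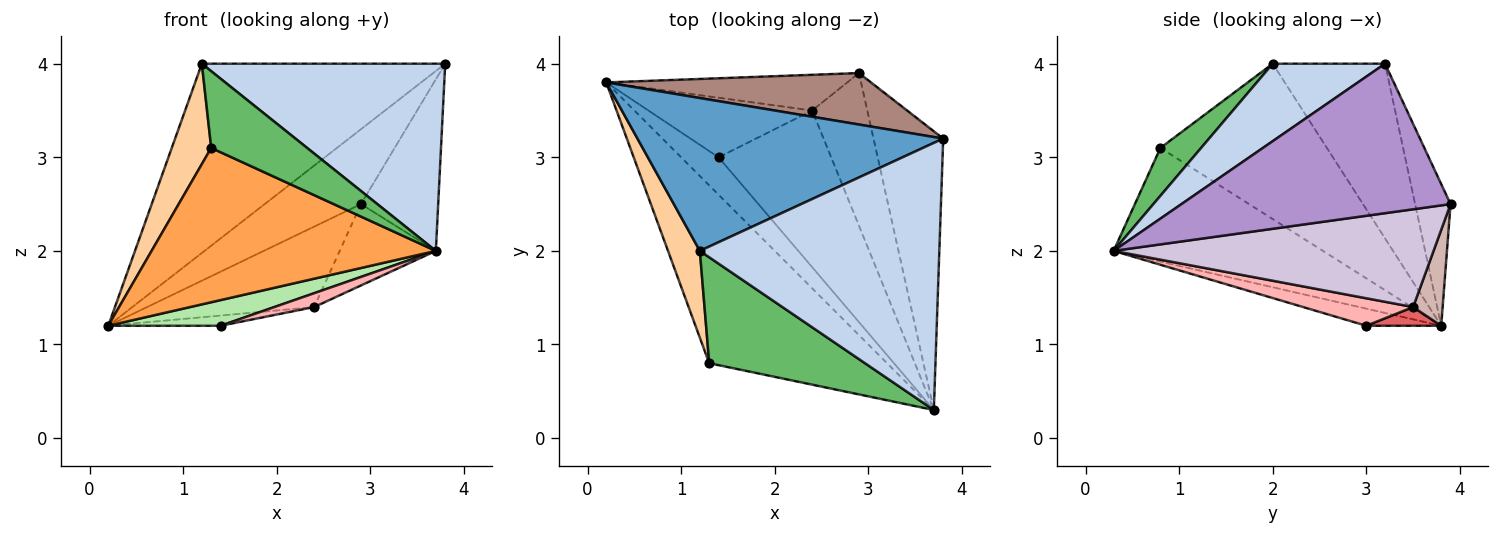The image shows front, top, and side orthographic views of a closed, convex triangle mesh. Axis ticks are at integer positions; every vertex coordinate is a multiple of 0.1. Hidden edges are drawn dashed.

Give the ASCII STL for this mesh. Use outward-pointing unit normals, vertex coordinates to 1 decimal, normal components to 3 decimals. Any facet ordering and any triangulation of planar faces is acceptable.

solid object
 facet normal -0.338 0.732 0.591
  outer loop
   vertex 1.2 2.0 4.0
   vertex 3.8 3.2 4.0
   vertex 0.2 3.8 1.2
  endloop
 endfacet
 facet normal 0.256 -0.555 0.792
  outer loop
   vertex 1.2 2.0 4.0
   vertex 3.7 0.3 2.0
   vertex 3.8 3.2 4.0
  endloop
 endfacet
 facet normal -0.435 -0.590 -0.680
  outer loop
   vertex 1.3 0.8 3.1
   vertex 0.2 3.8 1.2
   vertex 3.7 0.3 2.0
  endloop
 endfacet
 facet normal -0.954 -0.226 0.195
  outer loop
   vertex 1.3 0.8 3.1
   vertex 1.2 2.0 4.0
   vertex 0.2 3.8 1.2
  endloop
 endfacet
 facet normal 0.242 -0.569 0.786
  outer loop
   vertex 1.3 0.8 3.1
   vertex 3.7 0.3 2.0
   vertex 1.2 2.0 4.0
  endloop
 endfacet
 facet normal -0.353 -0.529 -0.772
  outer loop
   vertex 1.4 3.0 1.2
   vertex 3.7 0.3 2.0
   vertex 0.2 3.8 1.2
  endloop
 endfacet
 facet normal 0.112 0.168 -0.979
  outer loop
   vertex 1.4 3.0 1.2
   vertex 0.2 3.8 1.2
   vertex 2.4 3.5 1.4
  endloop
 endfacet
 facet normal 0.236 -0.085 -0.968
  outer loop
   vertex 1.4 3.0 1.2
   vertex 2.4 3.5 1.4
   vertex 3.7 0.3 2.0
  endloop
 endfacet
 facet normal 0.877 0.252 -0.409
  outer loop
   vertex 2.9 3.9 2.5
   vertex 3.8 3.2 4.0
   vertex 3.7 0.3 2.0
  endloop
 endfacet
 facet normal 0.843 0.253 -0.475
  outer loop
   vertex 2.9 3.9 2.5
   vertex 3.7 0.3 2.0
   vertex 2.4 3.5 1.4
  endloop
 endfacet
 facet normal -0.290 0.789 0.542
  outer loop
   vertex 2.9 3.9 2.5
   vertex 0.2 3.8 1.2
   vertex 3.8 3.2 4.0
  endloop
 endfacet
 facet normal 0.159 0.902 -0.401
  outer loop
   vertex 2.9 3.9 2.5
   vertex 2.4 3.5 1.4
   vertex 0.2 3.8 1.2
  endloop
 endfacet
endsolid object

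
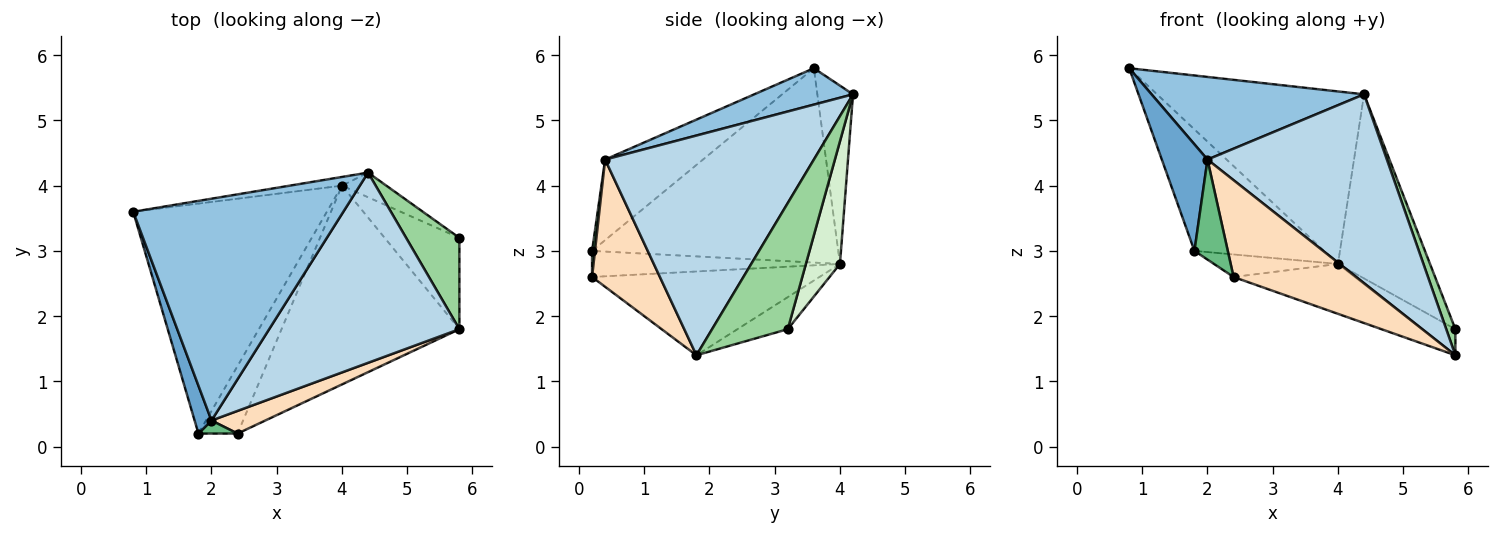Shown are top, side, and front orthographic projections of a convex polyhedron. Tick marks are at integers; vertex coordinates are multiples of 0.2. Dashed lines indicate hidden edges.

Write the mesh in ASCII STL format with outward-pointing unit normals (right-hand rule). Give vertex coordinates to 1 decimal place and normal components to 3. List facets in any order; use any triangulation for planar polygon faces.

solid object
 facet normal -0.890 -0.415 0.187
  outer loop
   vertex 2.0 0.4 4.4
   vertex 0.8 3.6 5.8
   vertex 1.8 0.2 3.0
  endloop
 endfacet
 facet normal 0.160 -0.345 0.925
  outer loop
   vertex 2.0 0.4 4.4
   vertex 4.4 4.2 5.4
   vertex 0.8 3.6 5.8
  endloop
 endfacet
 facet normal 0.634 -0.545 0.549
  outer loop
   vertex 2.0 0.4 4.4
   vertex 5.8 1.8 1.4
   vertex 4.4 4.2 5.4
  endloop
 endfacet
 facet normal -0.664 0.349 -0.661
  outer loop
   vertex 4.0 4.0 2.8
   vertex 1.8 0.2 3.0
   vertex 0.8 3.6 5.8
  endloop
 endfacet
 facet normal -0.170 0.984 -0.050
  outer loop
   vertex 4.0 4.0 2.8
   vertex 0.8 3.6 5.8
   vertex 4.4 4.2 5.4
  endloop
 endfacet
 facet normal -0.416 0.221 -0.882
  outer loop
   vertex 2.4 0.2 2.6
   vertex 4.0 4.0 2.8
   vertex 5.8 1.8 1.4
  endloop
 endfacet
 facet normal -0.535 0.267 -0.802
  outer loop
   vertex 2.4 0.2 2.6
   vertex 1.8 0.2 3.0
   vertex 4.0 4.0 2.8
  endloop
 endfacet
 facet normal 0.474 -0.857 0.201
  outer loop
   vertex 2.4 0.2 2.6
   vertex 5.8 1.8 1.4
   vertex 2.0 0.4 4.4
  endloop
 endfacet
 facet normal 0.086 -0.988 0.129
  outer loop
   vertex 2.4 0.2 2.6
   vertex 2.0 0.4 4.4
   vertex 1.8 0.2 3.0
  endloop
 endfacet
 facet normal 0.916 -0.110 0.387
  outer loop
   vertex 5.8 3.2 1.8
   vertex 4.4 4.2 5.4
   vertex 5.8 1.8 1.4
  endloop
 endfacet
 facet normal -0.381 0.254 -0.889
  outer loop
   vertex 5.8 3.2 1.8
   vertex 5.8 1.8 1.4
   vertex 4.0 4.0 2.8
  endloop
 endfacet
 facet normal 0.344 0.931 -0.125
  outer loop
   vertex 5.8 3.2 1.8
   vertex 4.0 4.0 2.8
   vertex 4.4 4.2 5.4
  endloop
 endfacet
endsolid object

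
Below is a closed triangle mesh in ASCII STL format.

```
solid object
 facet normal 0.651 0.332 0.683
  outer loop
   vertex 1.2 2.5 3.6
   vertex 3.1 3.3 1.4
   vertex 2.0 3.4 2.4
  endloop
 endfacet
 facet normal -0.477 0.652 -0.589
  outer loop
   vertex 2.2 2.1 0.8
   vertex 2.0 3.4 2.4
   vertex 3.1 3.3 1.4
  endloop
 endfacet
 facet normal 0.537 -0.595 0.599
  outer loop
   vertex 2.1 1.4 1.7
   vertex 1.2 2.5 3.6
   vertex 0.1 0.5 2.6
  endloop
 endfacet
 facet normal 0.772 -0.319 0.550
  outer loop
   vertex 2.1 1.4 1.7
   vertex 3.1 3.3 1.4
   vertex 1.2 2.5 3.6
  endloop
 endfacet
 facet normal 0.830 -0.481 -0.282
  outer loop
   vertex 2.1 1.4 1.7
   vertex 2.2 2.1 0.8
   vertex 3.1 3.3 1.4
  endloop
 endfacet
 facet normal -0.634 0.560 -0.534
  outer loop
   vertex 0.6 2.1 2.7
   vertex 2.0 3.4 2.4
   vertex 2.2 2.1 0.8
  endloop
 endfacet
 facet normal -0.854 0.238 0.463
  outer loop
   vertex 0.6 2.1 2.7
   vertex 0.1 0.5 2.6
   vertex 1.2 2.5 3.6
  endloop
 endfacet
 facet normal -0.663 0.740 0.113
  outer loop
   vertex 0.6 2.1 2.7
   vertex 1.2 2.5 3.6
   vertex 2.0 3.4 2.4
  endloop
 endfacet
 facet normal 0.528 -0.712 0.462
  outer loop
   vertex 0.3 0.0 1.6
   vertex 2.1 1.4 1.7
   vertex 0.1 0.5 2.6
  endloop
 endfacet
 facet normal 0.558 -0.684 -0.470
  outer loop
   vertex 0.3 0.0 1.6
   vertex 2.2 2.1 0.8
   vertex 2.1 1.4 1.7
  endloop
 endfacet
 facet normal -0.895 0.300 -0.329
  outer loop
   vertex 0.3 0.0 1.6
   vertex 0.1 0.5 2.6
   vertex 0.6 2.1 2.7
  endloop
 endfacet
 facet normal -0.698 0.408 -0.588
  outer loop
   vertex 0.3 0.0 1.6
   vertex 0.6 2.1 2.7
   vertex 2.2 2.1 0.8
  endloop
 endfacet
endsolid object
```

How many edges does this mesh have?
18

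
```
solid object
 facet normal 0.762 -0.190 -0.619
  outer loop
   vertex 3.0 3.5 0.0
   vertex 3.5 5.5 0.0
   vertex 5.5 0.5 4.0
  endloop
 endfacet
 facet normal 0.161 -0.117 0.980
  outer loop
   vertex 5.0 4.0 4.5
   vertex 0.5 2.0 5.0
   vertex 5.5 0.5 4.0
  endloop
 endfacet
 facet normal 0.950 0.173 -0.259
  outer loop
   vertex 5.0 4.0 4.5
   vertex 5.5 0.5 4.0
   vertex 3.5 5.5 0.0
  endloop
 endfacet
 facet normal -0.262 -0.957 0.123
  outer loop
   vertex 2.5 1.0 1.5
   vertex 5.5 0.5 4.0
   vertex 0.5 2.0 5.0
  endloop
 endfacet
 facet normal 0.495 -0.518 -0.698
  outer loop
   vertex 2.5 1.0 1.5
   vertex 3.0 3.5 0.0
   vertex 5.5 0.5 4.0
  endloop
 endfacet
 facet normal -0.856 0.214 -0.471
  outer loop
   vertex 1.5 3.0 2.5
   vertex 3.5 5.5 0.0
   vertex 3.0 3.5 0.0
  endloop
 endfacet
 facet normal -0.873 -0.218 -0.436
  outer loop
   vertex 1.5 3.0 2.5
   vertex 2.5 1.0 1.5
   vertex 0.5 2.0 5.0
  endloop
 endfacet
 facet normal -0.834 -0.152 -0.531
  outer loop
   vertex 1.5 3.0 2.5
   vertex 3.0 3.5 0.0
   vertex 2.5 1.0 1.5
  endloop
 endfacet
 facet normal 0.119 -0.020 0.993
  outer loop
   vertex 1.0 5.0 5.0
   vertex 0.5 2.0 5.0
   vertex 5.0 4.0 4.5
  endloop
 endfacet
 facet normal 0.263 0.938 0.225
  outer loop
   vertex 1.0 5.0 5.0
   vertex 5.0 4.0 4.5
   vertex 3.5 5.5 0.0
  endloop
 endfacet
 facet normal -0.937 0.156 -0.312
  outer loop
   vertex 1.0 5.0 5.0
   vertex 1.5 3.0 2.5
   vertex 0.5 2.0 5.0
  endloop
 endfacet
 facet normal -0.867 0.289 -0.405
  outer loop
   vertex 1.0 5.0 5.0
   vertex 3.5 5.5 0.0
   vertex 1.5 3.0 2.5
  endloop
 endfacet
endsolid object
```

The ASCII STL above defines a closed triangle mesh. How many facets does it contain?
12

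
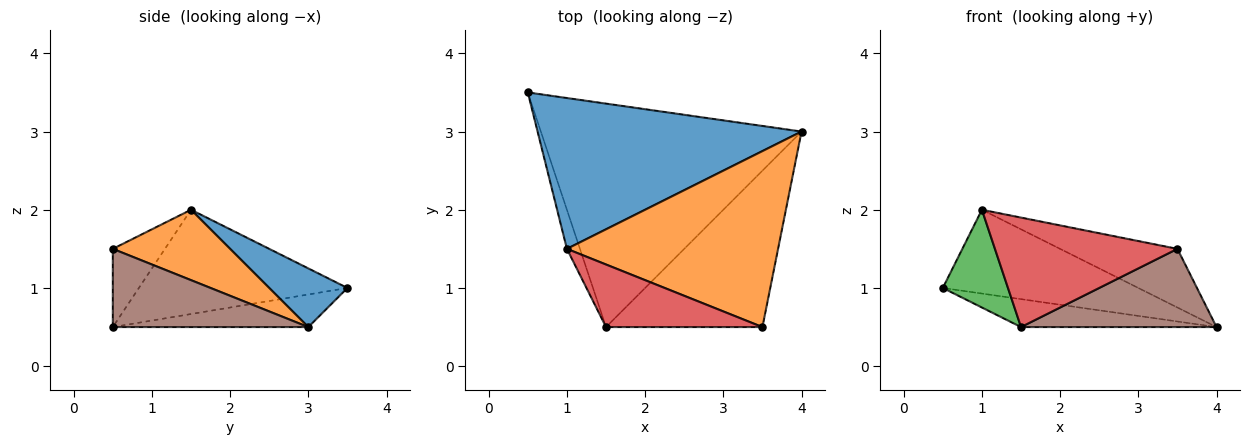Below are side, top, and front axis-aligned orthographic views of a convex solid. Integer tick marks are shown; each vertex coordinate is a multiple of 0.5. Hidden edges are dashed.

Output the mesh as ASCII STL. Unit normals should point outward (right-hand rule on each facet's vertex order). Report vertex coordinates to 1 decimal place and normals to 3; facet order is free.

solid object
 facet normal 0.191 0.477 0.858
  outer loop
   vertex 1.0 1.5 2.0
   vertex 4.0 3.0 0.5
   vertex 0.5 3.5 1.0
  endloop
 endfacet
 facet normal 0.302 0.302 0.905
  outer loop
   vertex 1.0 1.5 2.0
   vertex 3.5 0.5 1.5
   vertex 4.0 3.0 0.5
  endloop
 endfacet
 facet normal -0.948 -0.296 -0.118
  outer loop
   vertex 1.0 1.5 2.0
   vertex 0.5 3.5 1.0
   vertex 1.5 0.5 0.5
  endloop
 endfacet
 facet normal -0.241 -0.843 0.482
  outer loop
   vertex 1.0 1.5 2.0
   vertex 1.5 0.5 0.5
   vertex 3.5 0.5 1.5
  endloop
 endfacet
 facet normal -0.123 0.123 -0.985
  outer loop
   vertex 1.5 0.5 0.5
   vertex 0.5 3.5 1.0
   vertex 4.0 3.0 0.5
  endloop
 endfacet
 facet normal 0.408 -0.408 -0.816
  outer loop
   vertex 1.5 0.5 0.5
   vertex 4.0 3.0 0.5
   vertex 3.5 0.5 1.5
  endloop
 endfacet
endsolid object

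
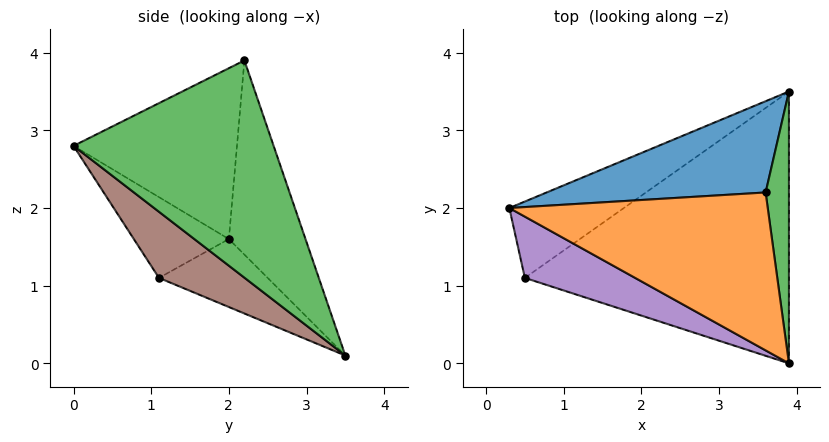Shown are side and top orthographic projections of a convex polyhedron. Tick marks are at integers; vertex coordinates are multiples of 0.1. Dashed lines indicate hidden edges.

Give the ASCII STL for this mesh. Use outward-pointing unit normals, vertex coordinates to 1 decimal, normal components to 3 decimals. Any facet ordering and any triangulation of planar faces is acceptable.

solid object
 facet normal -0.261 0.920 0.294
  outer loop
   vertex 3.6 2.2 3.9
   vertex 3.9 3.5 0.1
   vertex 0.3 2.0 1.6
  endloop
 endfacet
 facet normal -0.495 -0.442 0.748
  outer loop
   vertex 3.6 2.2 3.9
   vertex 0.3 2.0 1.6
   vertex 3.9 0.0 2.8
  endloop
 endfacet
 facet normal 0.991 0.082 0.106
  outer loop
   vertex 3.6 2.2 3.9
   vertex 3.9 0.0 2.8
   vertex 3.9 3.5 0.1
  endloop
 endfacet
 facet normal -0.479 0.342 -0.808
  outer loop
   vertex 0.5 1.1 1.1
   vertex 0.3 2.0 1.6
   vertex 3.9 3.5 0.1
  endloop
 endfacet
 facet normal -0.511 -0.501 0.698
  outer loop
   vertex 0.5 1.1 1.1
   vertex 3.9 0.0 2.8
   vertex 0.3 2.0 1.6
  endloop
 endfacet
 facet normal 0.194 -0.599 -0.777
  outer loop
   vertex 0.5 1.1 1.1
   vertex 3.9 3.5 0.1
   vertex 3.9 0.0 2.8
  endloop
 endfacet
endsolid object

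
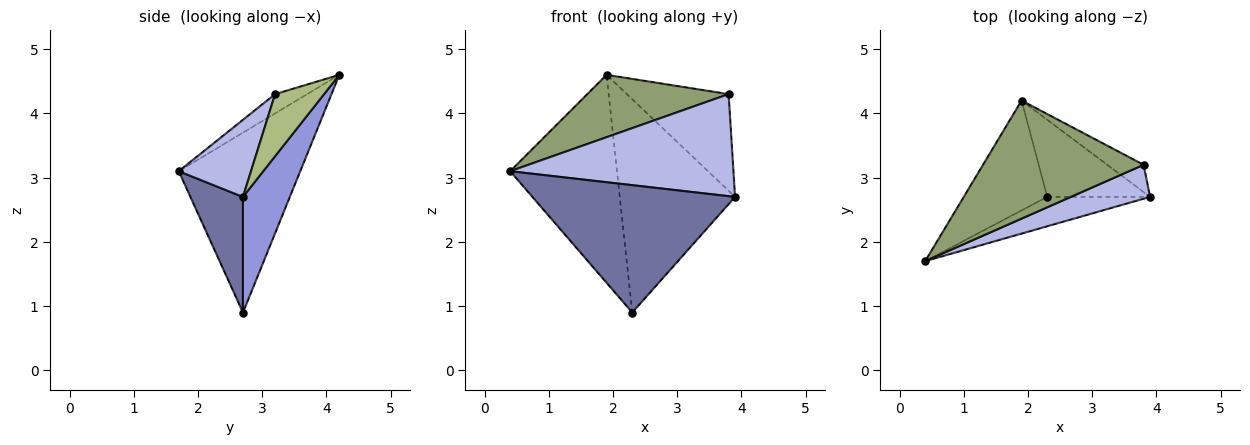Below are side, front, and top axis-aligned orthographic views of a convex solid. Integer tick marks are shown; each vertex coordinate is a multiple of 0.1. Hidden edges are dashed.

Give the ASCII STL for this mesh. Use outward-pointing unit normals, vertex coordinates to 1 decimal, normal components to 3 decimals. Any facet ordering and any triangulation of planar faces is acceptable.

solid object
 facet normal 0.245 -0.945 -0.218
  outer loop
   vertex 2.3 2.7 0.9
   vertex 3.9 2.7 2.7
   vertex 0.4 1.7 3.1
  endloop
 endfacet
 facet normal -0.709 0.623 -0.329
  outer loop
   vertex 2.3 2.7 0.9
   vertex 0.4 1.7 3.1
   vertex 1.9 4.2 4.6
  endloop
 endfacet
 facet normal 0.357 0.878 -0.317
  outer loop
   vertex 2.3 2.7 0.9
   vertex 1.9 4.2 4.6
   vertex 3.9 2.7 2.7
  endloop
 endfacet
 facet normal 0.294 -0.907 0.302
  outer loop
   vertex 3.8 3.2 4.3
   vertex 0.4 1.7 3.1
   vertex 3.9 2.7 2.7
  endloop
 endfacet
 facet normal -0.106 -0.464 0.879
  outer loop
   vertex 3.8 3.2 4.3
   vertex 1.9 4.2 4.6
   vertex 0.4 1.7 3.1
  endloop
 endfacet
 facet normal 0.421 0.873 -0.247
  outer loop
   vertex 3.8 3.2 4.3
   vertex 3.9 2.7 2.7
   vertex 1.9 4.2 4.6
  endloop
 endfacet
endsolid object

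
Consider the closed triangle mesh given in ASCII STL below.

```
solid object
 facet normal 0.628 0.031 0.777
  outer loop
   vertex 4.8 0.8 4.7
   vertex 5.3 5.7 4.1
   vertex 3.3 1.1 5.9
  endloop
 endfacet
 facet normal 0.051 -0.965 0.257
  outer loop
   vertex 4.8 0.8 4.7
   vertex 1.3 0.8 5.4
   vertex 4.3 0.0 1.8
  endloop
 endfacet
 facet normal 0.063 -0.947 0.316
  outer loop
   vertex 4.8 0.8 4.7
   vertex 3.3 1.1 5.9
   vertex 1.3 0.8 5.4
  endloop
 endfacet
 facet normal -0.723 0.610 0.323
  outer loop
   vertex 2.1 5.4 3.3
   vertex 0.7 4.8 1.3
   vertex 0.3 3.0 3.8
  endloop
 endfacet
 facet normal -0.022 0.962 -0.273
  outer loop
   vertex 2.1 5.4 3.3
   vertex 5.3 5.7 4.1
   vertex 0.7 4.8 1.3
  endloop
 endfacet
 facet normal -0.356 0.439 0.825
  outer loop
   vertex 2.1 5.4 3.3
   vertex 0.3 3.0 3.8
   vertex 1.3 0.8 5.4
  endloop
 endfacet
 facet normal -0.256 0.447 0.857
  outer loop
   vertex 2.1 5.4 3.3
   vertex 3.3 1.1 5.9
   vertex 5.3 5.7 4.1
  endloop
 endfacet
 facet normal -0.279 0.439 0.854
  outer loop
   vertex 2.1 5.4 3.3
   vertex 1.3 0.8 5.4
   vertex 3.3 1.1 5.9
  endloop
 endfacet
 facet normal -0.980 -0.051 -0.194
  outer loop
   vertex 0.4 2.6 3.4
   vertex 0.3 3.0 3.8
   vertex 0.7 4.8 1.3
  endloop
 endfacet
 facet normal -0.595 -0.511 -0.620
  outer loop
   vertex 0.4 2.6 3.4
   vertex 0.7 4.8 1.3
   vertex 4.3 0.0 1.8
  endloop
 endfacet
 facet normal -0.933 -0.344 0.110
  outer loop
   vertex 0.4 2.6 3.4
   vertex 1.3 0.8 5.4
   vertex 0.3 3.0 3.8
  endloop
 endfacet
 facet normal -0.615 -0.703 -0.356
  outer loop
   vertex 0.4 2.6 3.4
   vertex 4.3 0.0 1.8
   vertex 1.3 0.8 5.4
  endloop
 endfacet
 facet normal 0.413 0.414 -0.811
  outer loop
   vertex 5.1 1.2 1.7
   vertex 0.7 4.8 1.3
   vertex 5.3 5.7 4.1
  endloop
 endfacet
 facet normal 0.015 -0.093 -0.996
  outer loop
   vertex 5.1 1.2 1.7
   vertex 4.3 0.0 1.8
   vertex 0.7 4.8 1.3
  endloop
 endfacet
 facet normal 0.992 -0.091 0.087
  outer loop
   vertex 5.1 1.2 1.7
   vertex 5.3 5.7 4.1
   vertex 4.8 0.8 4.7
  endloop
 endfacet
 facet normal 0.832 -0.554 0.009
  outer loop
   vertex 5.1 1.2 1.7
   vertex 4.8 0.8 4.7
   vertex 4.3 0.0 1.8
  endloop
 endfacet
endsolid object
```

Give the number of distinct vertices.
10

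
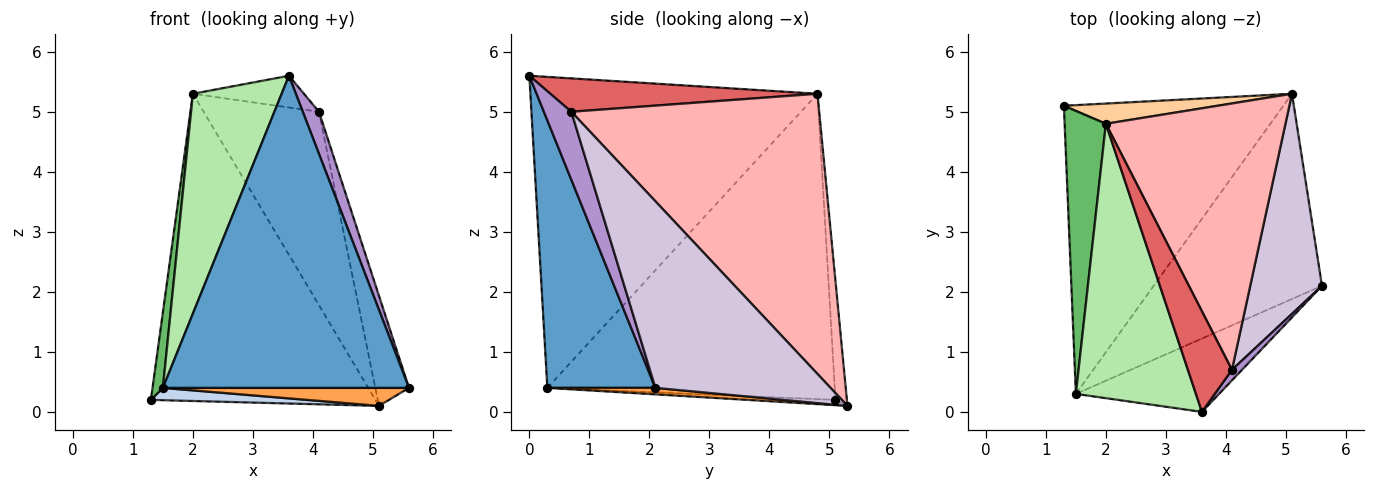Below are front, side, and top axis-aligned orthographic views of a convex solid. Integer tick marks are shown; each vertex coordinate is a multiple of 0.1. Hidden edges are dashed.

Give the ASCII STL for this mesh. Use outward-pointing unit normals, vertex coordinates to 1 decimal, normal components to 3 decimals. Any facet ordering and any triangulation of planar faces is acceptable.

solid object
 facet normal 0.393 -0.895 -0.210
  outer loop
   vertex 1.5 0.3 0.4
   vertex 5.6 2.1 0.4
   vertex 3.6 0.0 5.6
  endloop
 endfacet
 facet normal -0.024 -0.043 -0.999
  outer loop
   vertex 1.5 0.3 0.4
   vertex 1.3 5.1 0.2
   vertex 5.1 5.3 0.1
  endloop
 endfacet
 facet normal 0.038 -0.087 -0.995
  outer loop
   vertex 1.5 0.3 0.4
   vertex 5.1 5.3 0.1
   vertex 5.6 2.1 0.4
  endloop
 endfacet
 facet normal -0.051 0.997 0.066
  outer loop
   vertex 2.0 4.8 5.3
   vertex 5.1 5.3 0.1
   vertex 1.3 5.1 0.2
  endloop
 endfacet
 facet normal -0.990 -0.036 0.134
  outer loop
   vertex 2.0 4.8 5.3
   vertex 1.3 5.1 0.2
   vertex 1.5 0.3 0.4
  endloop
 endfacet
 facet normal -0.896 -0.277 0.346
  outer loop
   vertex 2.0 4.8 5.3
   vertex 1.5 0.3 0.4
   vertex 3.6 0.0 5.6
  endloop
 endfacet
 facet normal 0.586 0.244 0.773
  outer loop
   vertex 4.1 0.7 5.0
   vertex 2.0 4.8 5.3
   vertex 3.6 0.0 5.6
  endloop
 endfacet
 facet normal 0.784 0.365 0.502
  outer loop
   vertex 4.1 0.7 5.0
   vertex 5.1 5.3 0.1
   vertex 2.0 4.8 5.3
  endloop
 endfacet
 facet normal 0.855 -0.503 0.126
  outer loop
   vertex 4.1 0.7 5.0
   vertex 3.6 0.0 5.6
   vertex 5.6 2.1 0.4
  endloop
 endfacet
 facet normal 0.919 0.177 0.353
  outer loop
   vertex 4.1 0.7 5.0
   vertex 5.6 2.1 0.4
   vertex 5.1 5.3 0.1
  endloop
 endfacet
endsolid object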